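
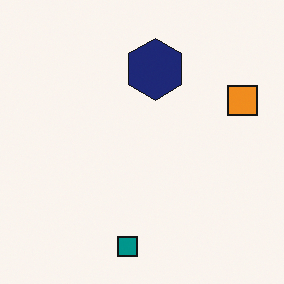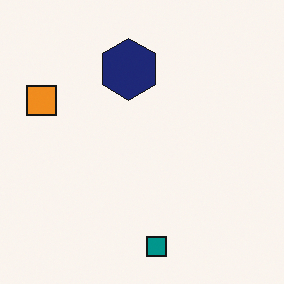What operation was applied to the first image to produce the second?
It was flipped horizontally (left ↔ right).

The orange square is in the right of the first image and the left of the second — shapes on opposite sides of the vertical midline have swapped in a mirror flip.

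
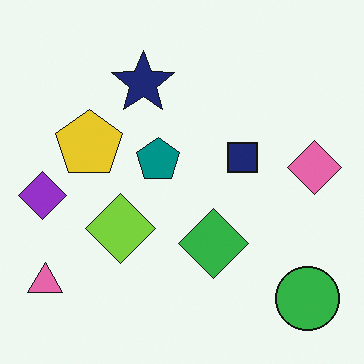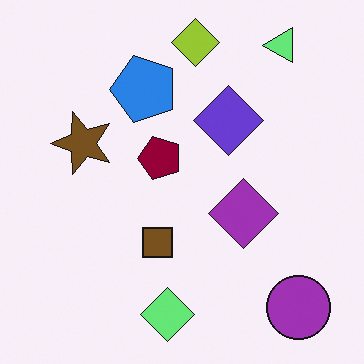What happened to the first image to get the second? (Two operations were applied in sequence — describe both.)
This is the original image transposed (reflected across the top-left ↔ bottom-right diagonal), then hue-shifted by a large amount.

Shapes have swapped their row and column positions — what was in the top-right is now in the bottom-left — a diagonal reflection. Every shape's color has rotated by the same amount around the hue wheel — a uniform hue shift.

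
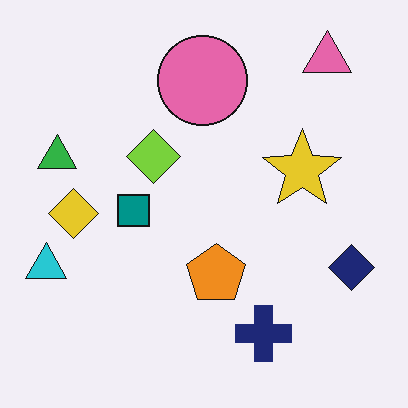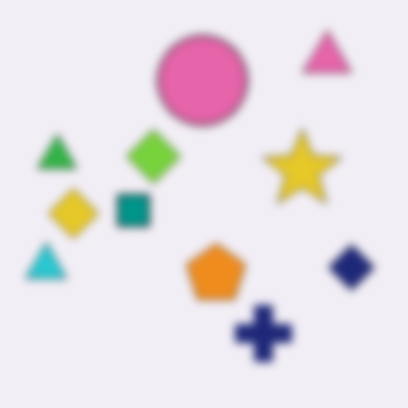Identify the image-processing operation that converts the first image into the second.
The image was moderately blurred.

Shape edges and outlines are uniformly softened across the whole image.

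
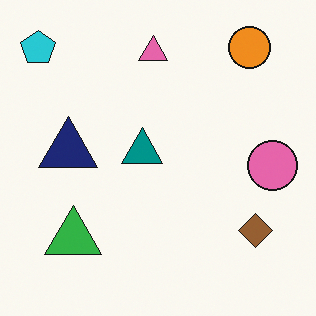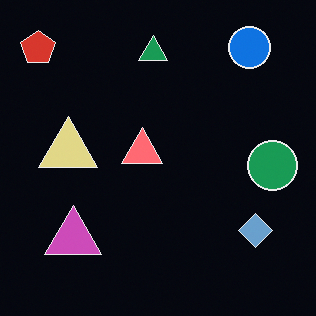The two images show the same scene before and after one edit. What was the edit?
This is the original image color-inverted (negative).

The light background has become dark and every shape's color is its complement — a photographic negative.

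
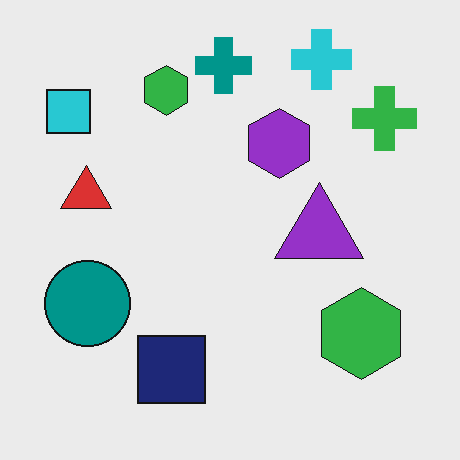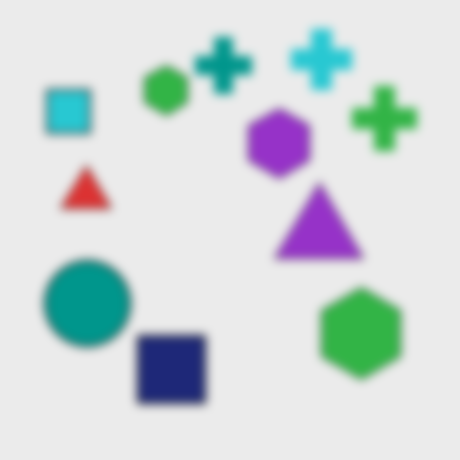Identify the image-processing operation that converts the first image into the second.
Strongly gaussian-blurred.

Shape edges and outlines are uniformly softened across the whole image.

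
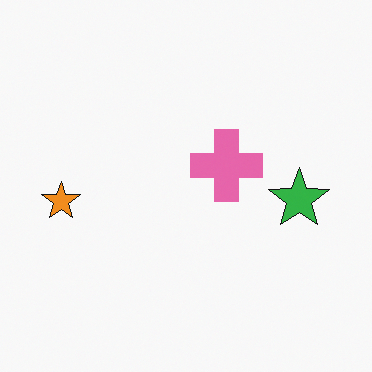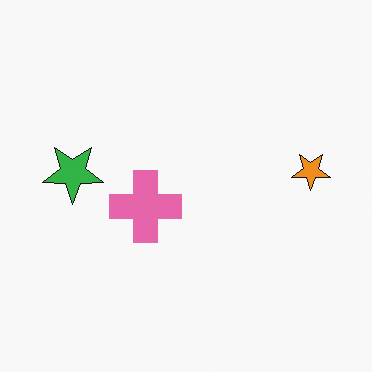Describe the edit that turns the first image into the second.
This is the original image rotated 180°.

The orange star sits in the left of the first image and the right of the second — consistent with a whole-image 180° rotation.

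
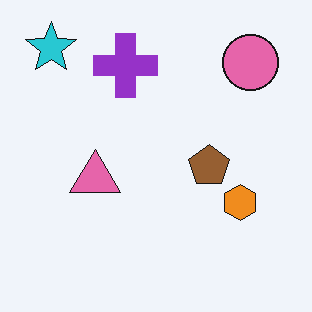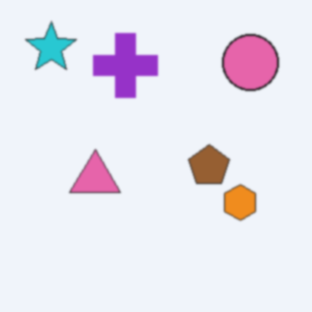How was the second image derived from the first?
The image was slightly softened.

Shape edges and outlines are uniformly softened across the whole image.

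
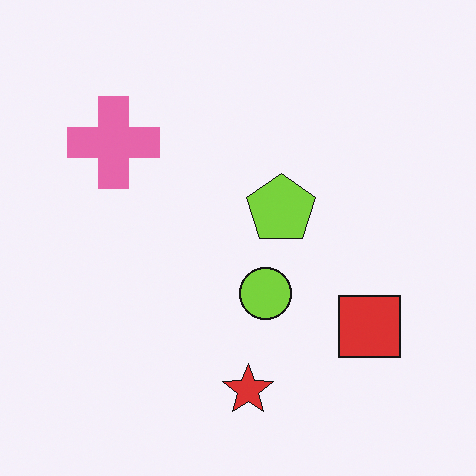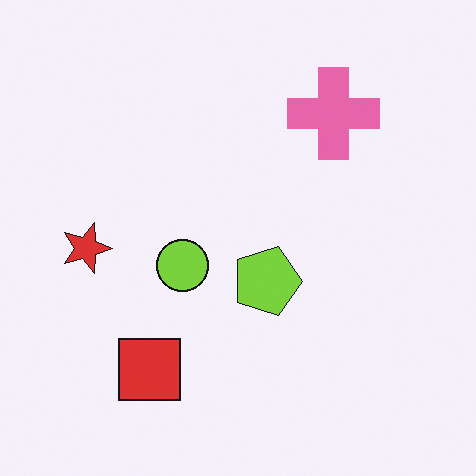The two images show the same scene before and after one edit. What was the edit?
The transformation is: rotated 90° clockwise.

The red square sits in the bottom-right of the first image and the bottom-left of the second — consistent with a whole-image 90° clockwise rotation.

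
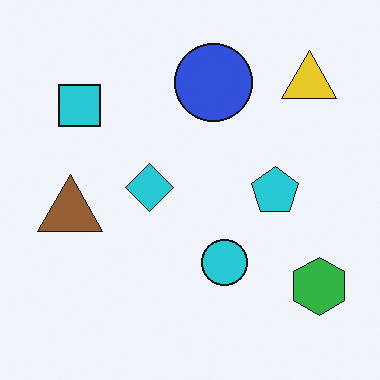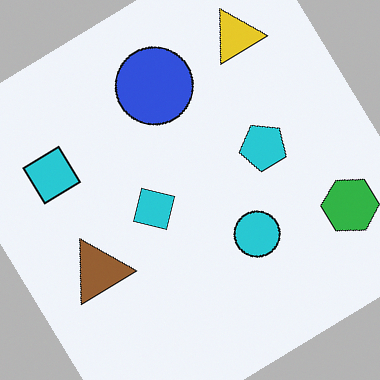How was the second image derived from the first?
The transformation is: rotated counter-clockwise by a large amount — several tens of degrees.

Every shape is tilted by the same angle and the image corners show triangular fill wedges — a whole-image rotation by a non-right angle.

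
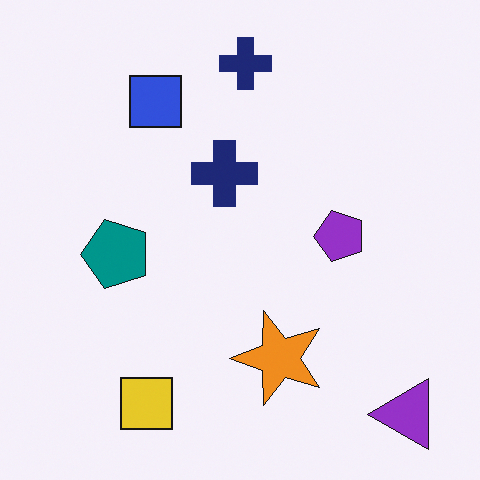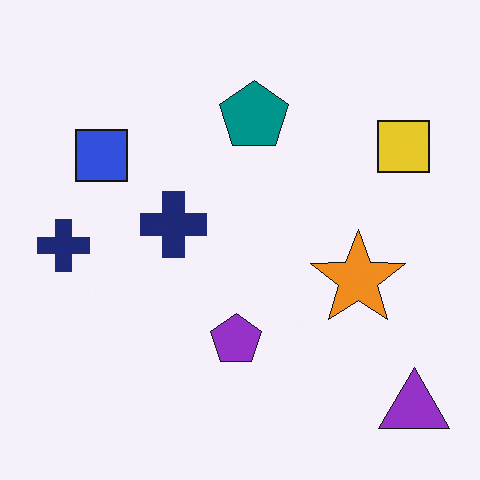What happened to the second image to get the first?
The first image is the second transposed (reflected across the top-left ↔ bottom-right diagonal).

Shapes have swapped their row and column positions — what was in the top-right is now in the bottom-left — a diagonal reflection.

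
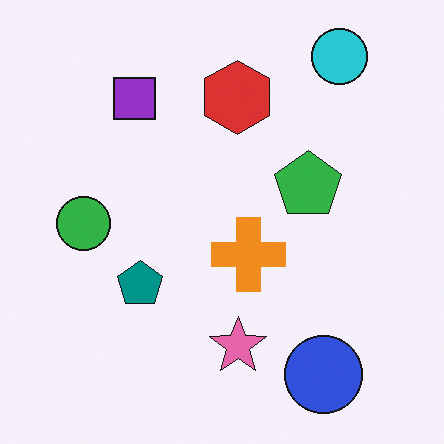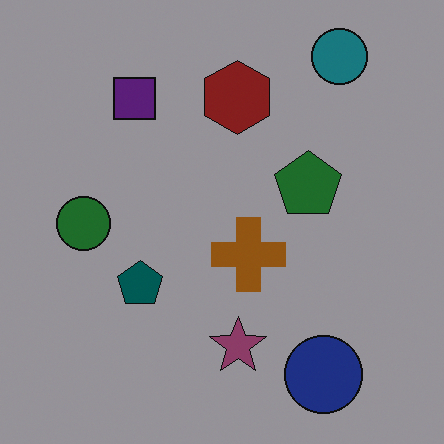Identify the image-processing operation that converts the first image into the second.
The second image is the first darkened a lot.

Every pixel — background and shapes alike — is uniformly darkened.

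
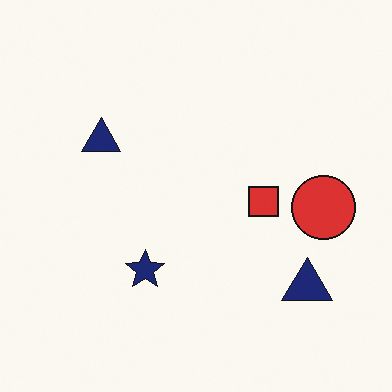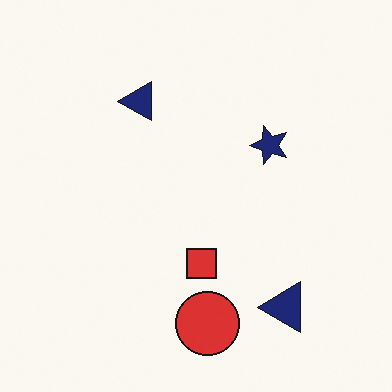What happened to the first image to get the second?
The second image is the first transposed (reflected across the top-left ↔ bottom-right diagonal).

Shapes have swapped their row and column positions — what was in the top-right is now in the bottom-left — a diagonal reflection.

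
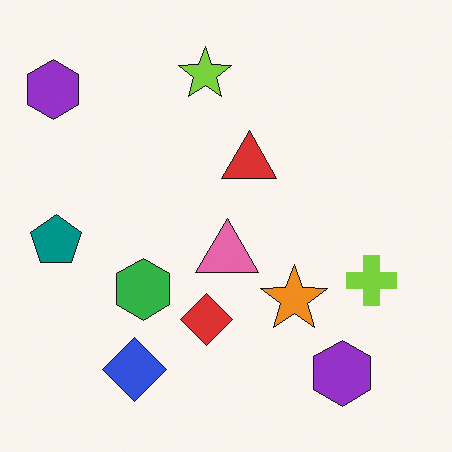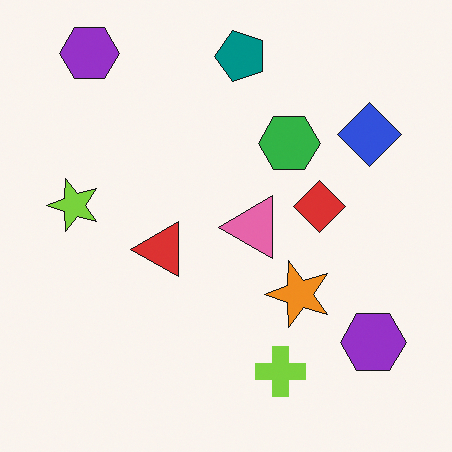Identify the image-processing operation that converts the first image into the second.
It was transposed (reflected across the top-left ↔ bottom-right diagonal).

Shapes have swapped their row and column positions — what was in the top-right is now in the bottom-left — a diagonal reflection.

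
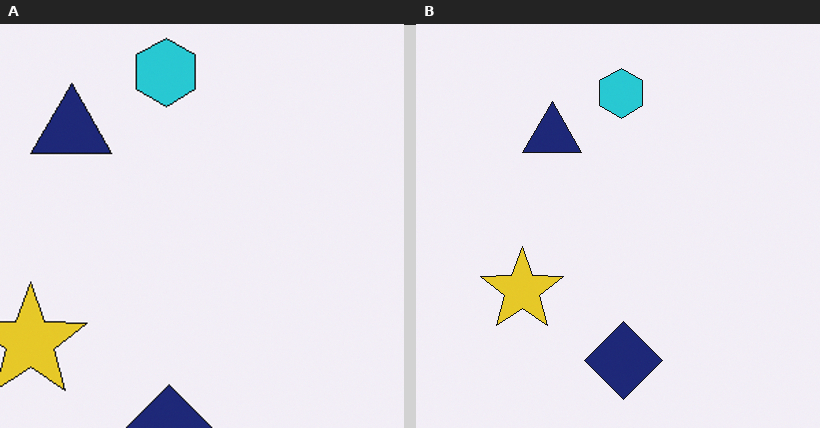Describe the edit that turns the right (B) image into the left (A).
The image was cropped slightly and scaled back up.

The visible shapes are larger and the field of view is narrower; shapes near the original edges may be partly or wholly outside the frame — a crop-and-rescale.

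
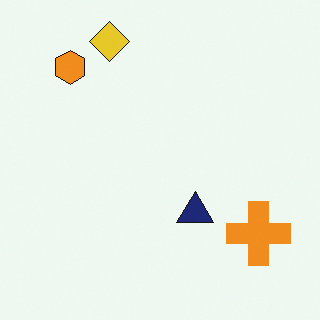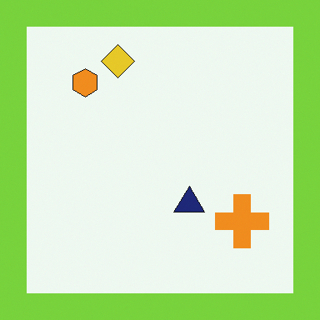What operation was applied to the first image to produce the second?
The second image is the first framed with a lime border.

A solid lime frame runs around the edge of the second image, with the content slightly shrunk inside it.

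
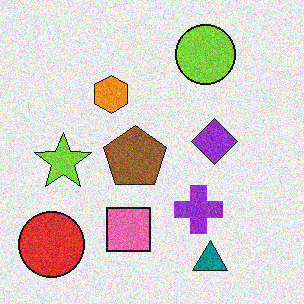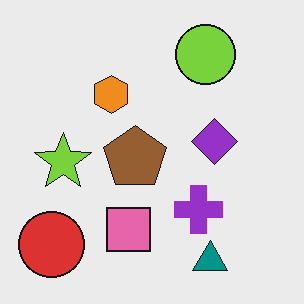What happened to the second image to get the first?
This is the original image degraded with visible gaussian noise.

Random speckle covers the whole image, including the flat background.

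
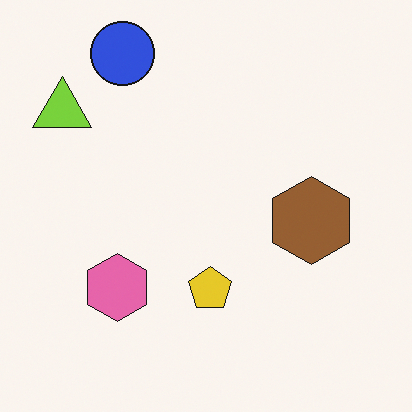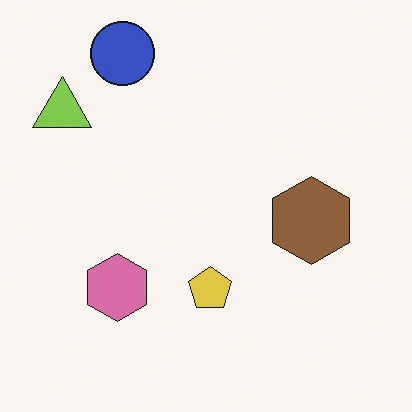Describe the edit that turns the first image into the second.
The second image is the first slightly desaturated.

All colors are more muted and greyish — a global saturation change.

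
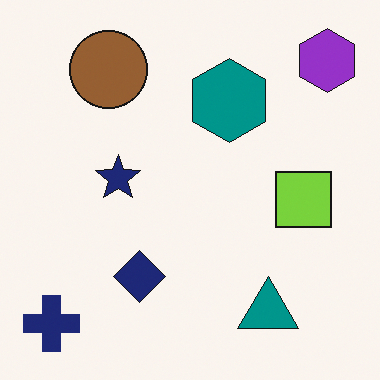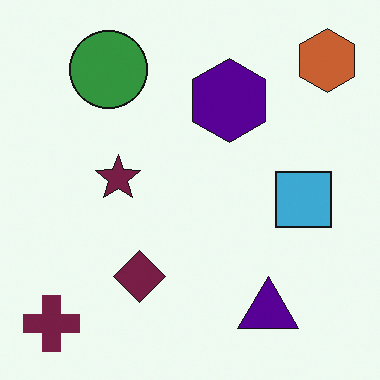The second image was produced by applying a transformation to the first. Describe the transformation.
It was hue-shifted by a moderate amount.

Every shape's color has rotated by the same amount around the hue wheel — a uniform hue shift.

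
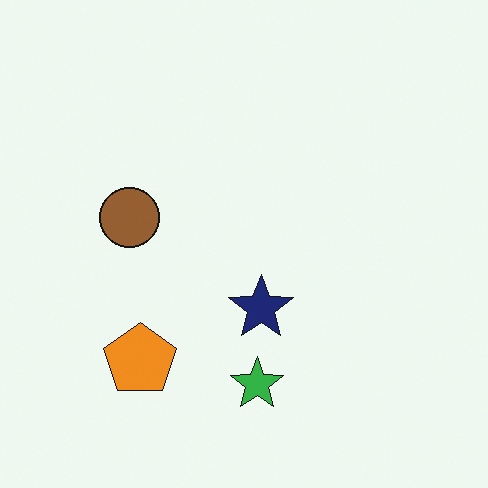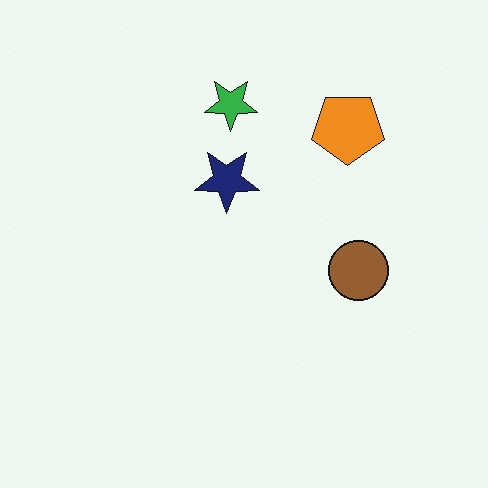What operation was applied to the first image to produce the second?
The image was rotated 180°.

The orange pentagon sits in the bottom-left of the first image and the top-right of the second — consistent with a whole-image 180° rotation.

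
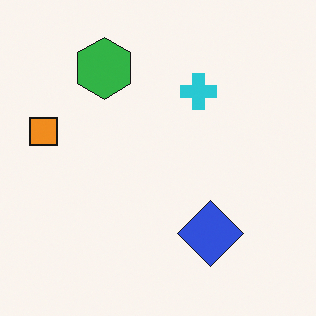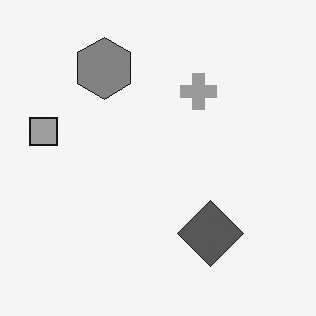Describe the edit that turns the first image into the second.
This is the original image converted to grayscale.

All color is removed — every shape is now a shade of grey.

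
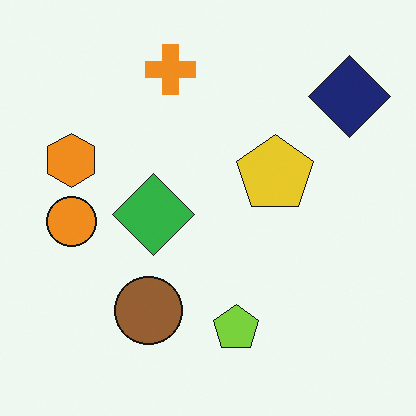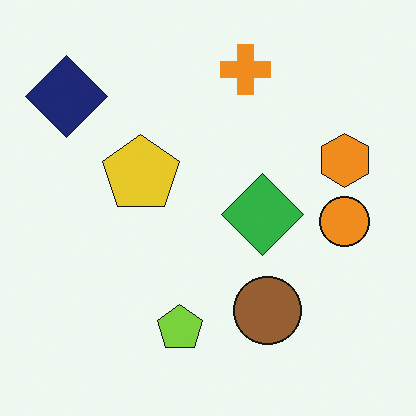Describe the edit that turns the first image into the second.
Flipped horizontally (left ↔ right).

The navy diamond is in the top-right of the first image and the top-left of the second — shapes on opposite sides of the vertical midline have swapped in a mirror flip.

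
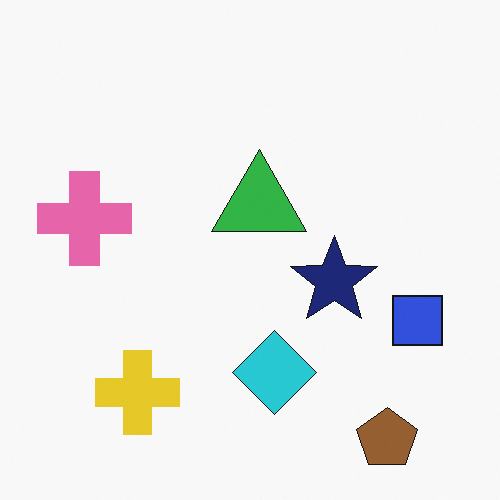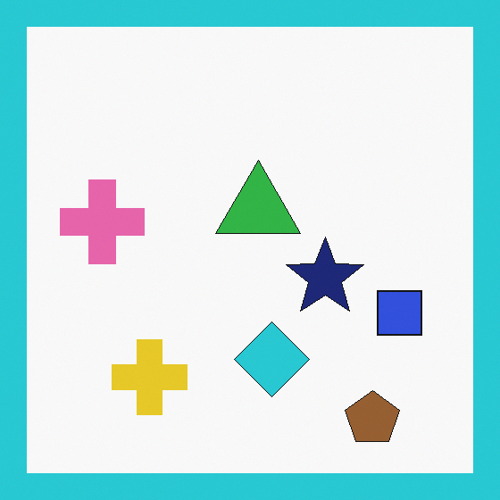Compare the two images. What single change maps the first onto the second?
The transformation is: framed with a cyan border.

A solid cyan frame runs around the edge of the second image, with the content slightly shrunk inside it.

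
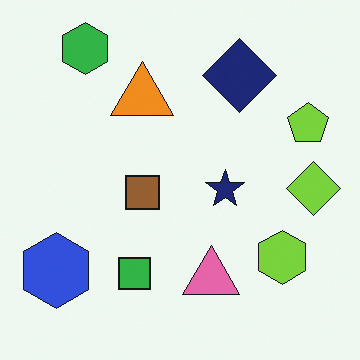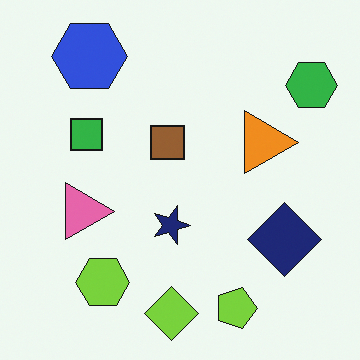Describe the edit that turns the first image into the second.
The transformation is: rotated 90° clockwise.

The green hexagon sits in the top-left of the first image and the top-right of the second — consistent with a whole-image 90° clockwise rotation.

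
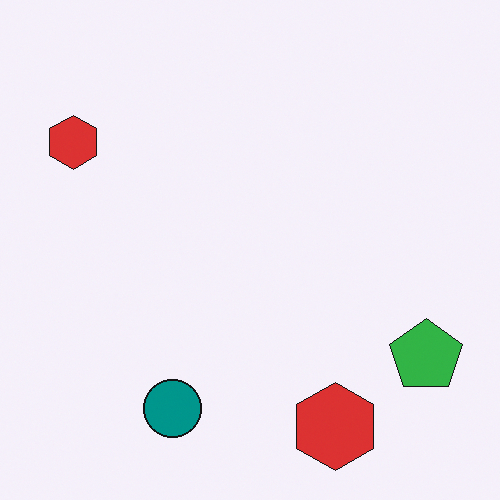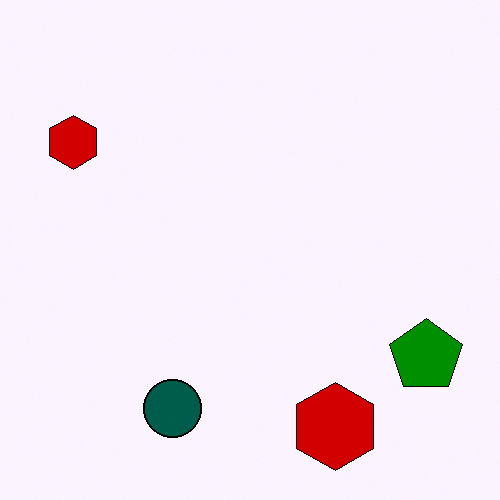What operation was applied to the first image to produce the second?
The transformation is: given much higher contrast.

Tones are pushed away from mid-grey across the whole image — a global contrast change.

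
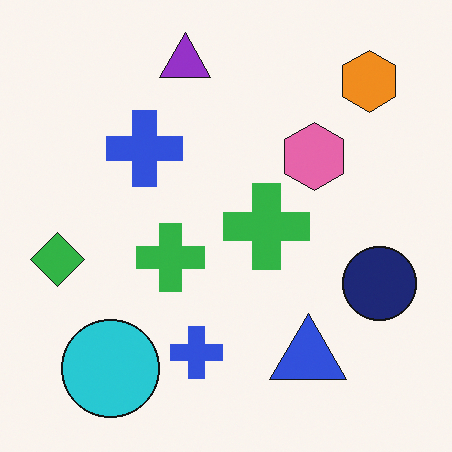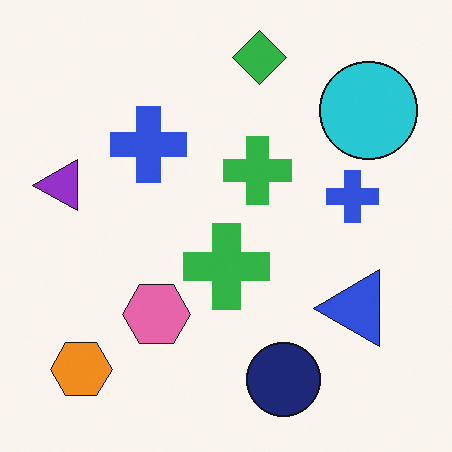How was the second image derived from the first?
The image was transposed (reflected across the top-left ↔ bottom-right diagonal).

Shapes have swapped their row and column positions — what was in the top-right is now in the bottom-left — a diagonal reflection.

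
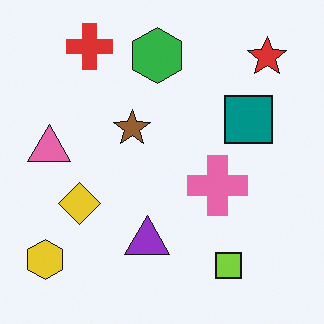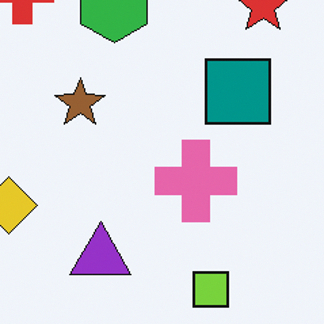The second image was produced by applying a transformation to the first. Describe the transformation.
The image was cropped to a modestly smaller region and rescaled.

The visible shapes are larger and the field of view is narrower; shapes near the original edges may be partly or wholly outside the frame — a crop-and-rescale.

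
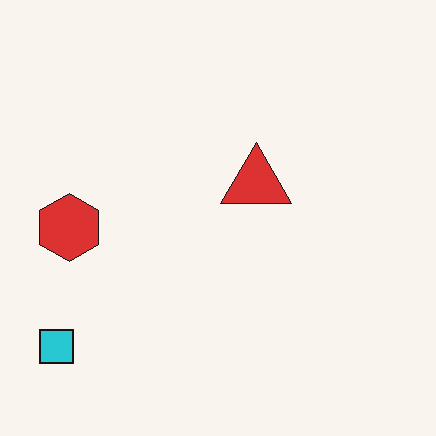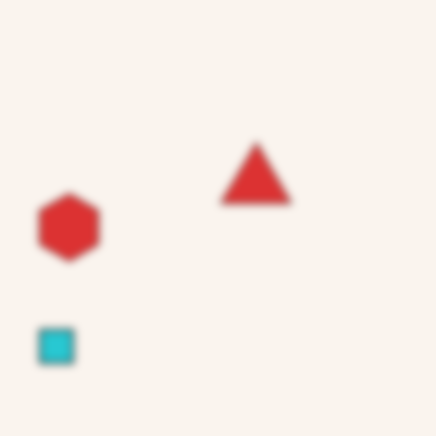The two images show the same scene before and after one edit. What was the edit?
Moderately blurred.

Shape edges and outlines are uniformly softened across the whole image.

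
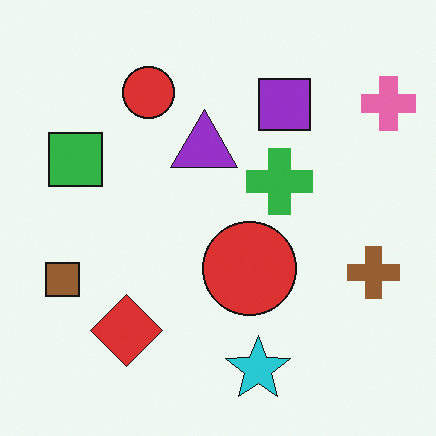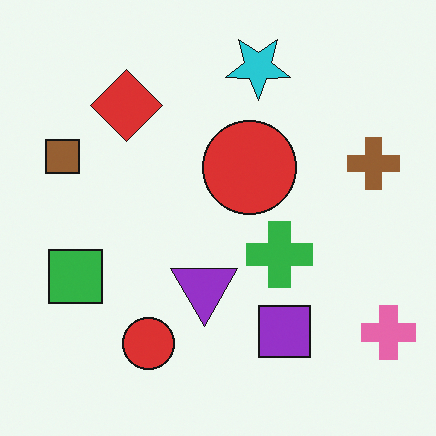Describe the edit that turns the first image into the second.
The second image is the first flipped vertically (top ↔ bottom).

The cyan star is in the bottom of the first image and the top of the second — shapes on opposite sides of the horizontal midline have swapped in a mirror flip.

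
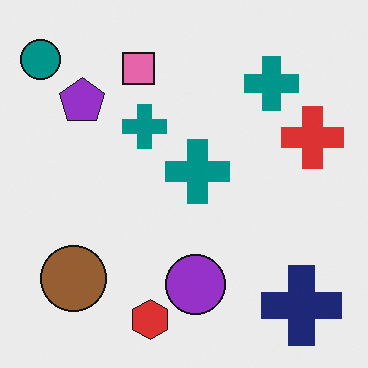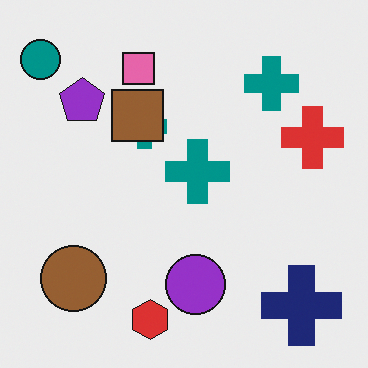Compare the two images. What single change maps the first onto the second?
This is the original image overlaid with an additional brown square.

A brown square appears in the second image that is absent from the first.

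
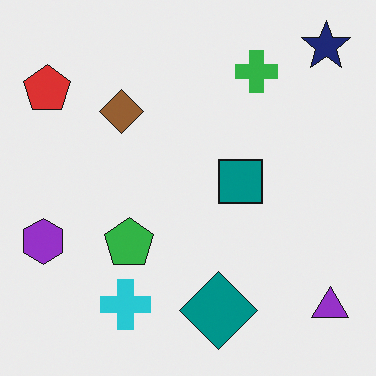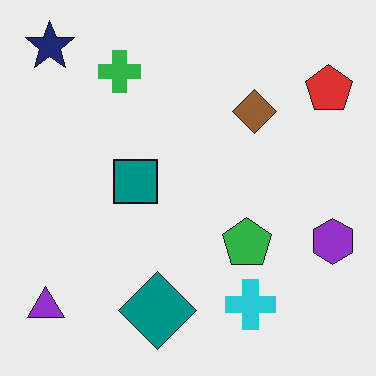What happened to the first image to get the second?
The image was flipped horizontally (left ↔ right).

The purple hexagon is in the left of the first image and the right of the second — shapes on opposite sides of the vertical midline have swapped in a mirror flip.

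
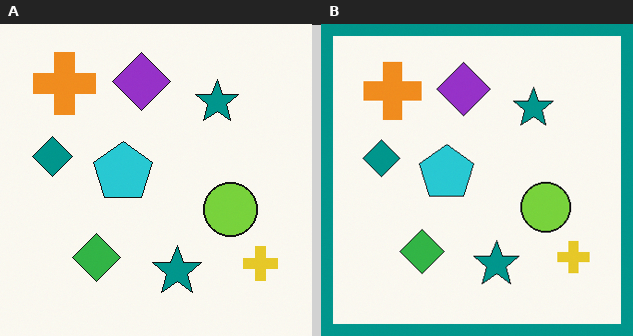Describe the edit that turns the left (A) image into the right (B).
This is the original image framed with a teal border.

A solid teal frame runs around the edge of the right (B) image, with the content slightly shrunk inside it.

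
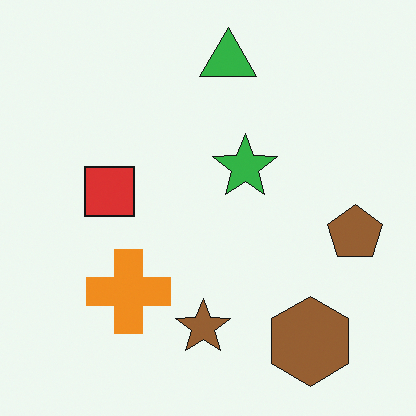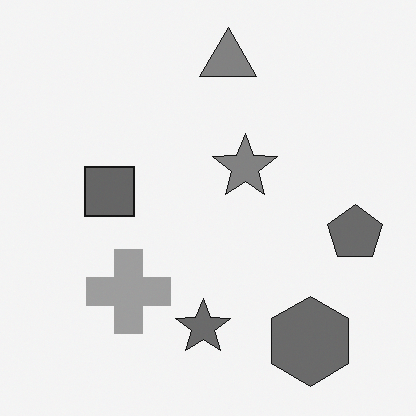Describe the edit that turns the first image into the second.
It was converted to grayscale.

All color is removed — every shape is now a shade of grey.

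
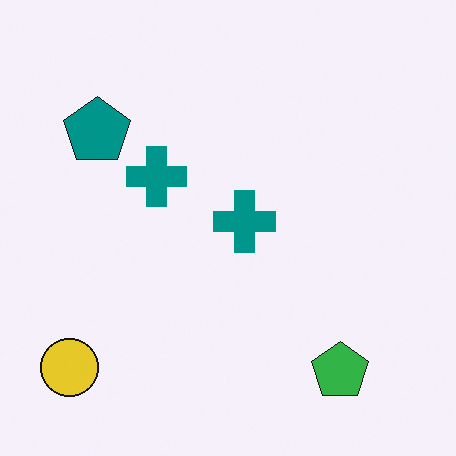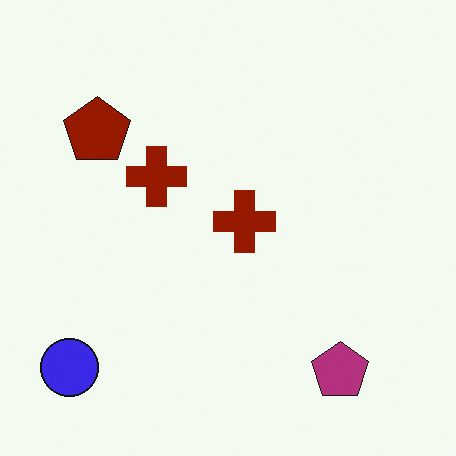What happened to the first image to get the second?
The transformation is: hue-shifted by a large amount.

Every shape's color has rotated by the same amount around the hue wheel — a uniform hue shift.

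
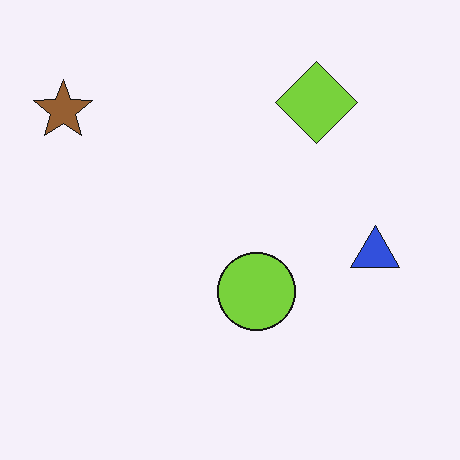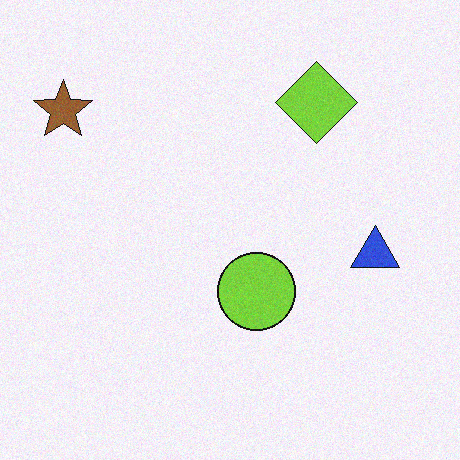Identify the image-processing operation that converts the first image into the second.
This is the original image degraded with subtle gaussian noise.

Random speckle covers the whole image, including the flat background.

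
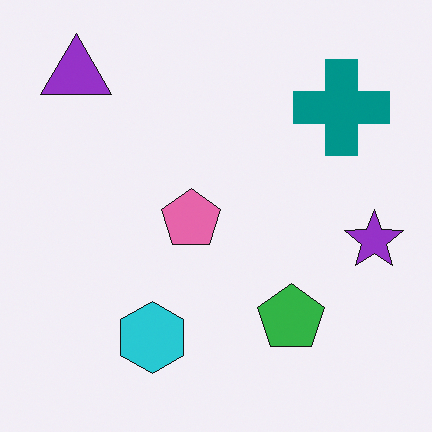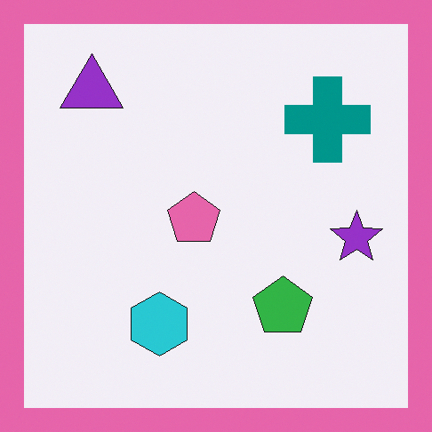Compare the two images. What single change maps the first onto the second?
It was framed with a pink border.

A solid pink frame runs around the edge of the second image, with the content slightly shrunk inside it.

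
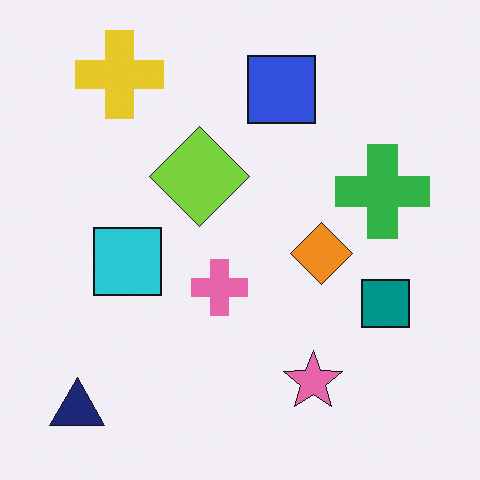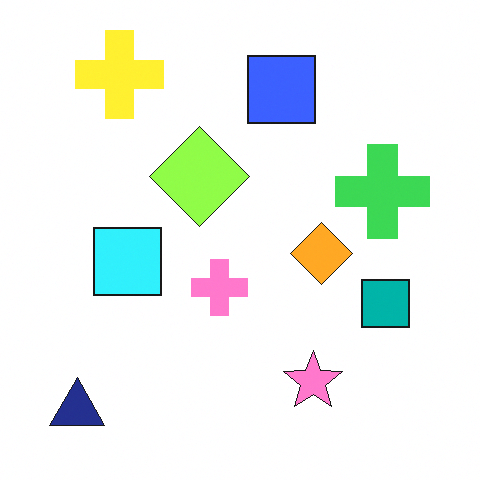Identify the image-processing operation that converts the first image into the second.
The image was slightly brightened.

Every pixel — background and shapes alike — is uniformly brightened.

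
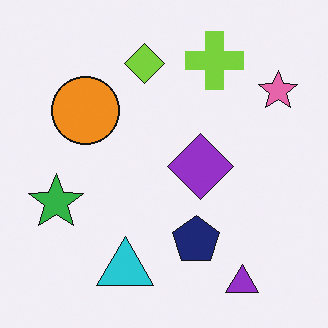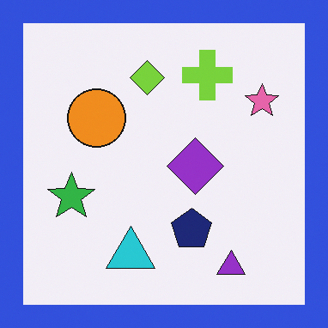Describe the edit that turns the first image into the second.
The transformation is: framed with a blue border.

A solid blue frame runs around the edge of the second image, with the content slightly shrunk inside it.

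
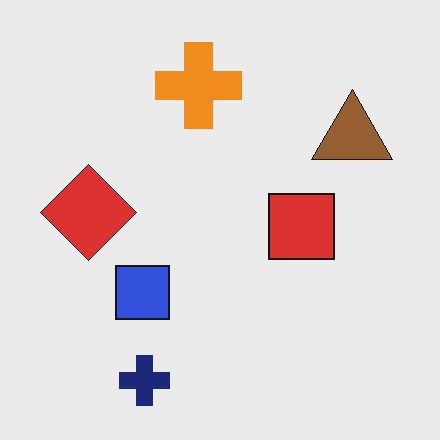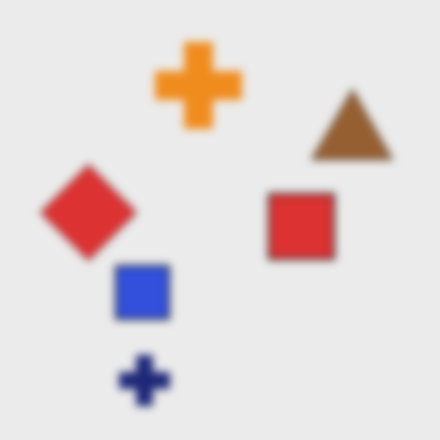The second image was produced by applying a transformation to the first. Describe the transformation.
The image was noticeably gaussian-blurred.

Shape edges and outlines are uniformly softened across the whole image.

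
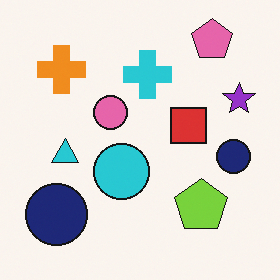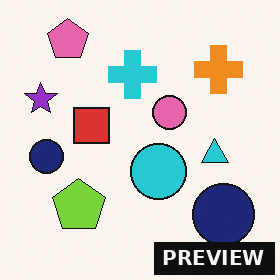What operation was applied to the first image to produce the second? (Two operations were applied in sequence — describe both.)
The transformation is: flipped horizontally (left ↔ right), then watermarked with the text "PREVIEW" in the lower-right corner.

The purple star is in the right of the first image and the left of the second — shapes on opposite sides of the vertical midline have swapped in a mirror flip. A dark label reading "PREVIEW" appears in the lower-right corner.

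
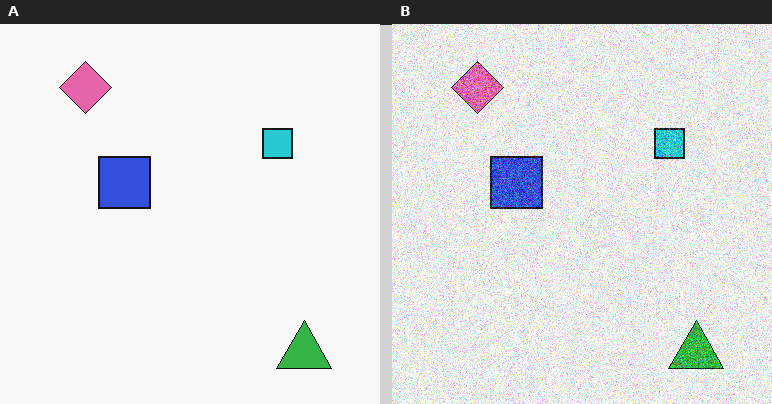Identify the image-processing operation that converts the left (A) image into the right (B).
Degraded with a thick layer of grain.

Random speckle covers the whole image, including the flat background.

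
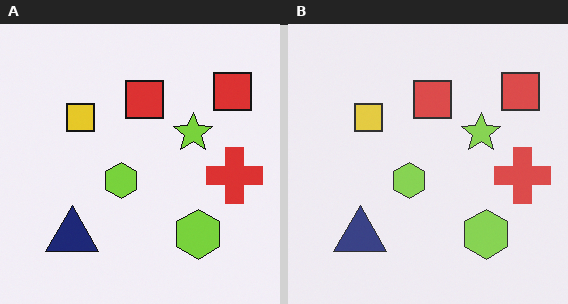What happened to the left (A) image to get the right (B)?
The image was given slightly reduced contrast.

Tones are pushed toward mid-grey across the whole image — a global contrast change.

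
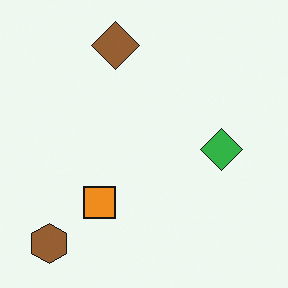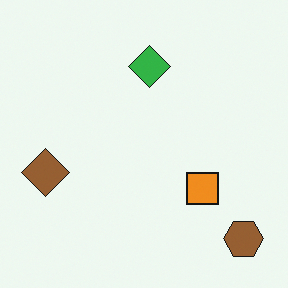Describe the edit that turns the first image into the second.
The transformation is: rotated 90° counter-clockwise.

The brown hexagon sits in the bottom-left of the first image and the bottom-right of the second — consistent with a whole-image 90° counter-clockwise rotation.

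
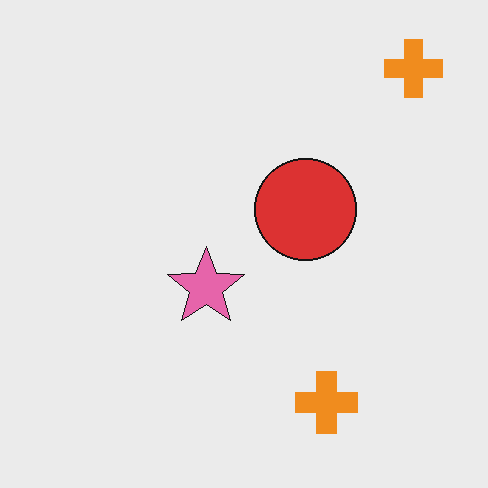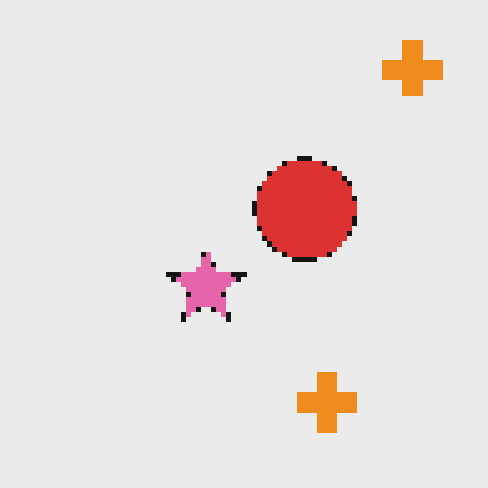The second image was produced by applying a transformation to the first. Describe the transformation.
It was mildly pixelated.

Shapes are reduced to large square blocks; fine edges and outlines are lost — a downscale-then-upscale (mosaic) effect.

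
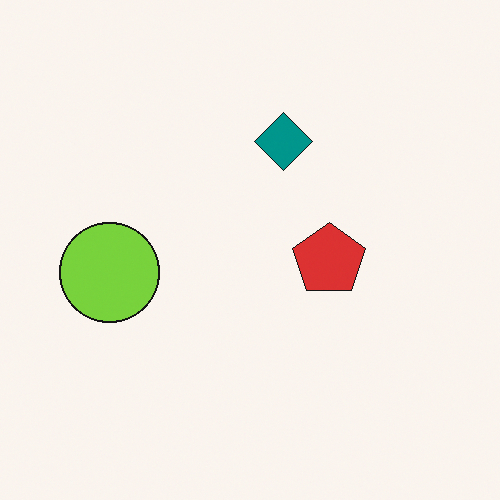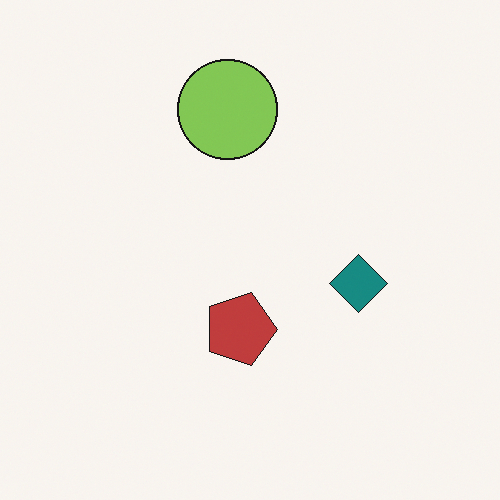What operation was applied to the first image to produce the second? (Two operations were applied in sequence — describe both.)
It was rotated 90° clockwise, then slightly desaturated.

The lime circle sits in the left of the first image and the top of the second — consistent with a whole-image 90° clockwise rotation. All colors are more muted and greyish — a global saturation change.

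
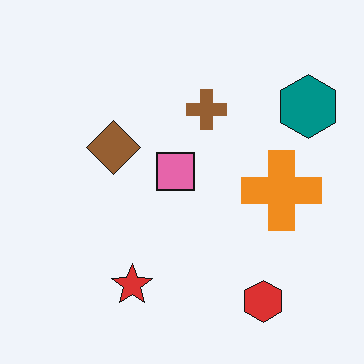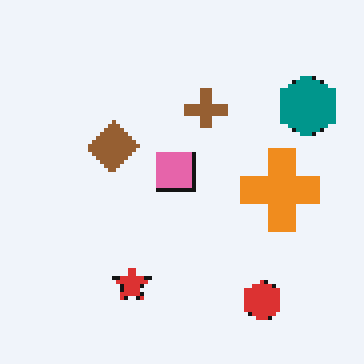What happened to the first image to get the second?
It was mildly pixelated.

Shapes are reduced to large square blocks; fine edges and outlines are lost — a downscale-then-upscale (mosaic) effect.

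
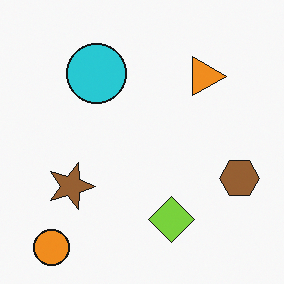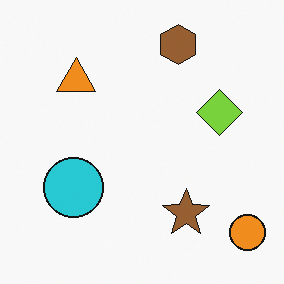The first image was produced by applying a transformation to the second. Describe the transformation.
The image was rotated 90° clockwise.

The orange circle sits in the bottom-right of the second image and the bottom-left of the first — consistent with a whole-image 90° clockwise rotation.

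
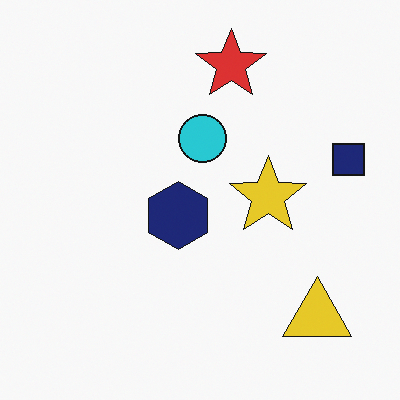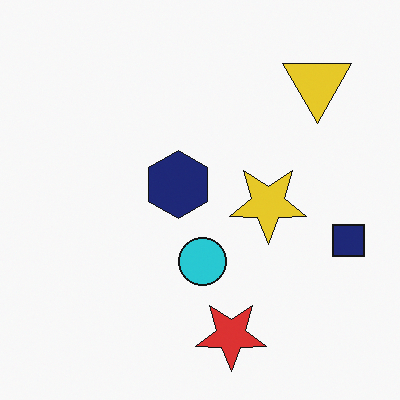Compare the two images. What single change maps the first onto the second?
The image was flipped vertically (top ↔ bottom).

The red star is in the top of the first image and the bottom of the second — shapes on opposite sides of the horizontal midline have swapped in a mirror flip.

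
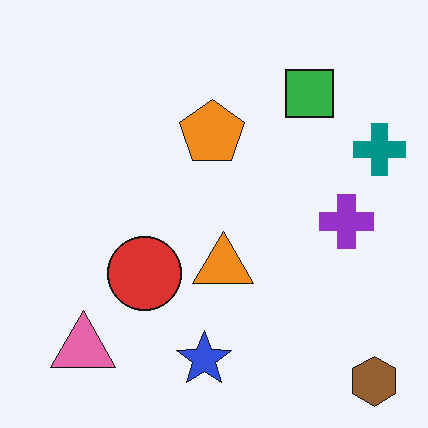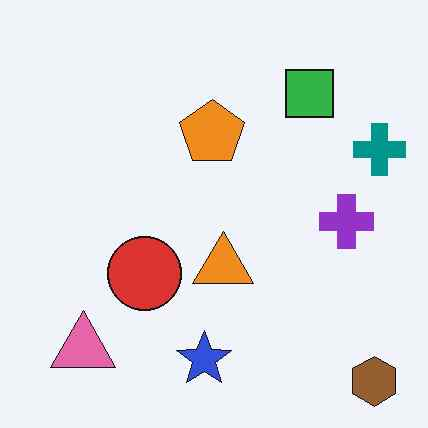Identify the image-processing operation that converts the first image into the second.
Given moderate JPEG compression.

Blocky 8×8 compression artifacts appear around shape edges and the flat background shows ringing — characteristic JPEG degradation.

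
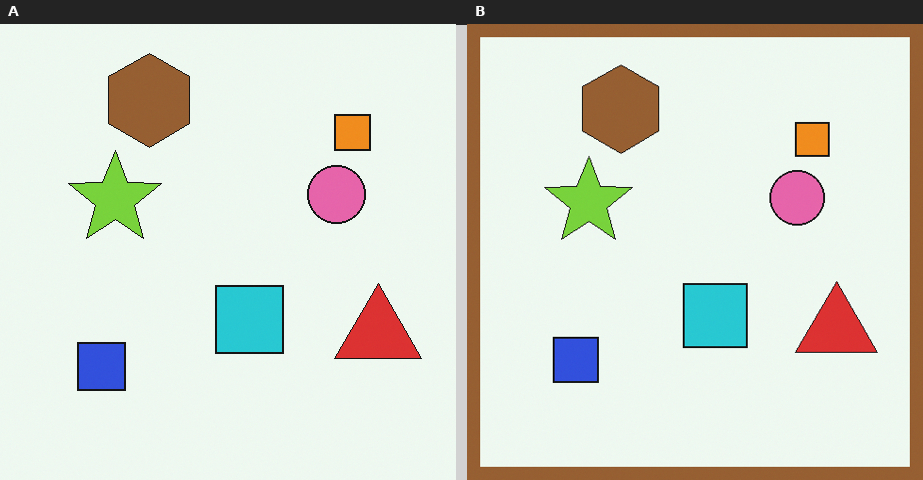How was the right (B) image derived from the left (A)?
The right (B) image is the left (A) framed with a brown border.

A solid brown frame runs around the edge of the right (B) image, with the content slightly shrunk inside it.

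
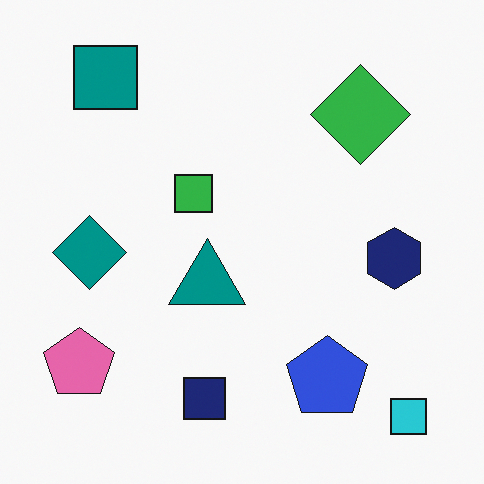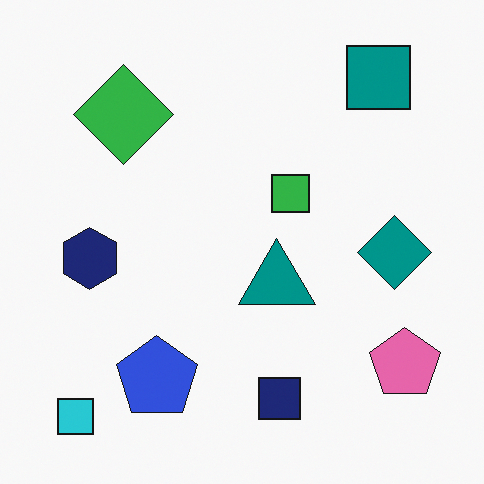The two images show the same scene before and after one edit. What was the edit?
The image was flipped horizontally (left ↔ right).

The cyan square is in the bottom-right of the first image and the bottom-left of the second — shapes on opposite sides of the vertical midline have swapped in a mirror flip.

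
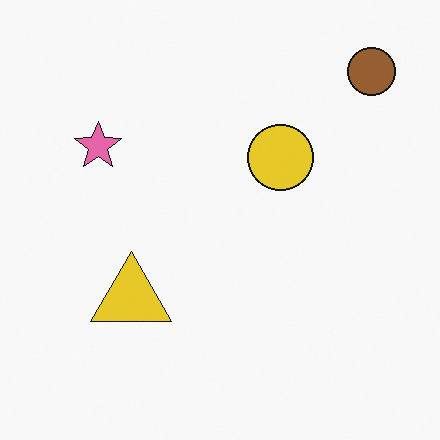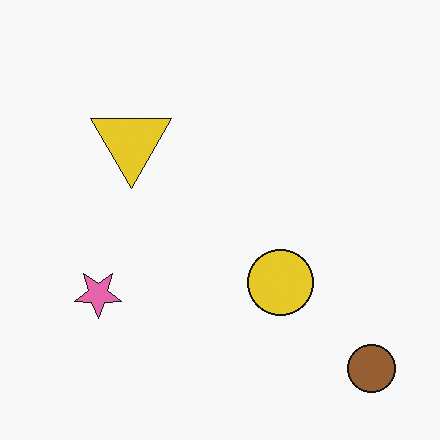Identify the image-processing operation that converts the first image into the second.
The image was flipped vertically (top ↔ bottom).

The brown circle is in the top-right of the first image and the bottom-right of the second — shapes on opposite sides of the horizontal midline have swapped in a mirror flip.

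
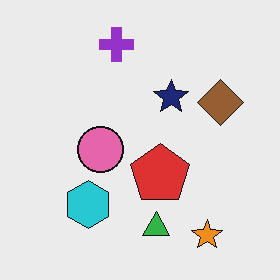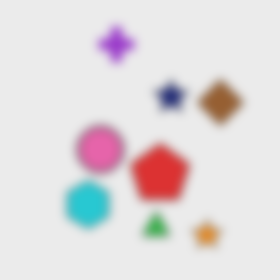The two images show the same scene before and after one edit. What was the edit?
The image was heavily blurred.

Shape edges and outlines are uniformly softened across the whole image.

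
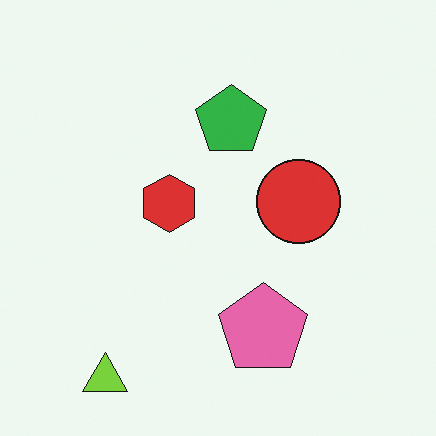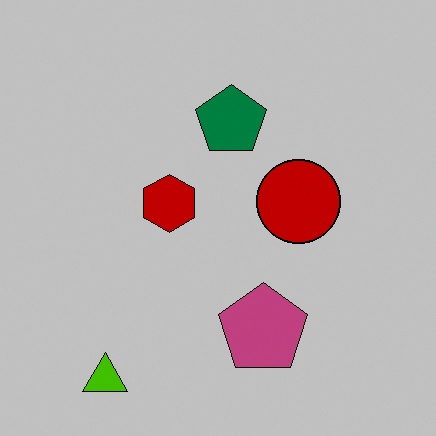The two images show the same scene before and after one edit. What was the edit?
It was aggressively posterized.

Each flat color has snapped to a coarser quantized level — most visibly, the near-white background has dropped to a flat grey.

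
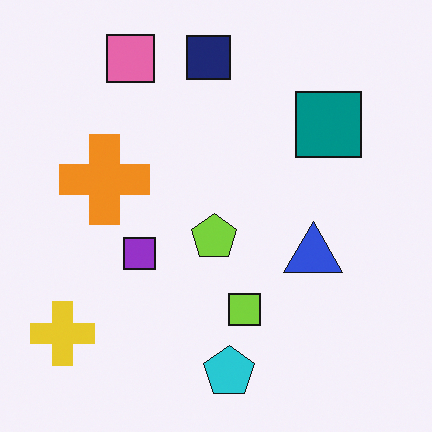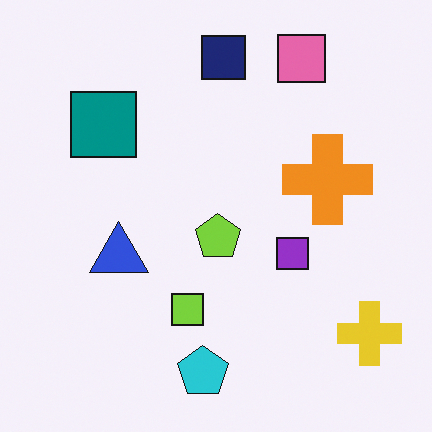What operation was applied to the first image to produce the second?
It was flipped horizontally (left ↔ right).

The yellow cross is in the bottom-left of the first image and the bottom-right of the second — shapes on opposite sides of the vertical midline have swapped in a mirror flip.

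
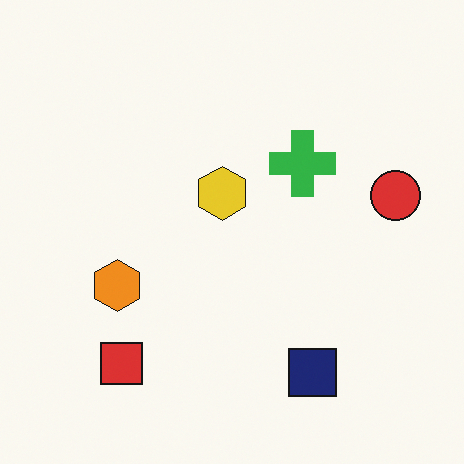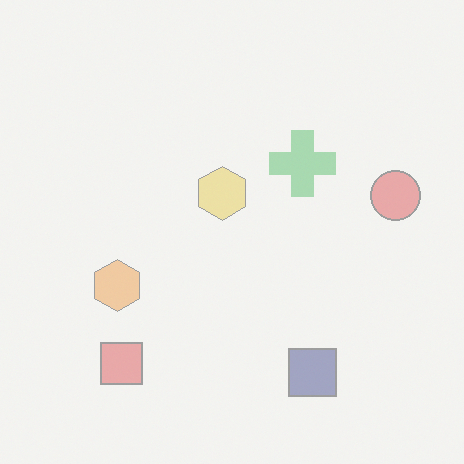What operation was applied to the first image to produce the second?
It was washed out (contrast reduced).

Tones are pushed toward mid-grey across the whole image — a global contrast change.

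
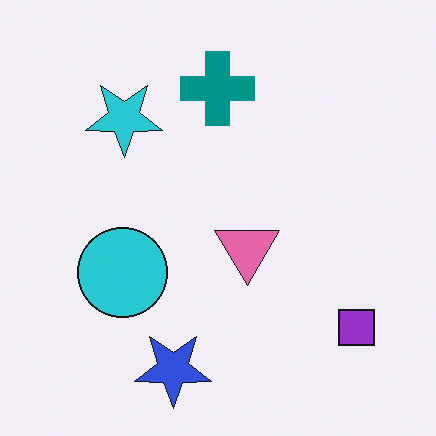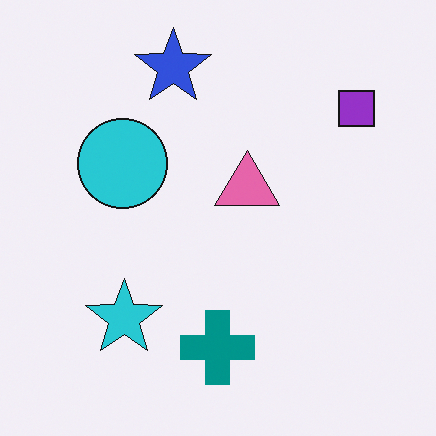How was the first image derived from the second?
Flipped vertically (top ↔ bottom).

The blue star is in the top of the second image and the bottom of the first — shapes on opposite sides of the horizontal midline have swapped in a mirror flip.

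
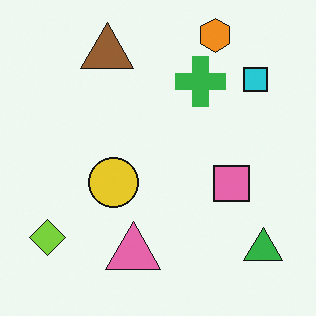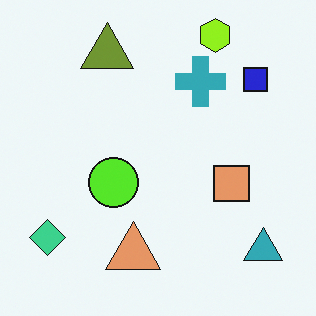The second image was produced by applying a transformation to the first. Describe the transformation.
The transformation is: hue-shifted slightly.

Every shape's color has rotated by the same amount around the hue wheel — a uniform hue shift.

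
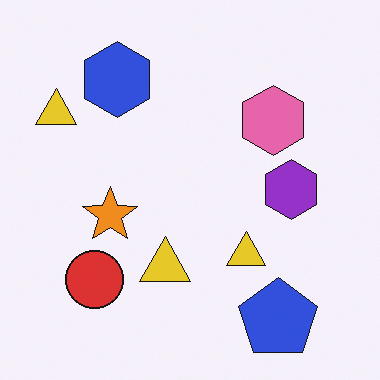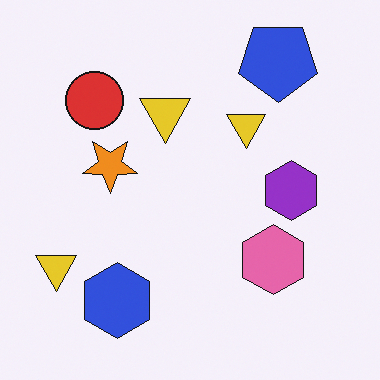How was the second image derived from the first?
Flipped vertically (top ↔ bottom).

The blue pentagon is in the bottom-right of the first image and the top-right of the second — shapes on opposite sides of the horizontal midline have swapped in a mirror flip.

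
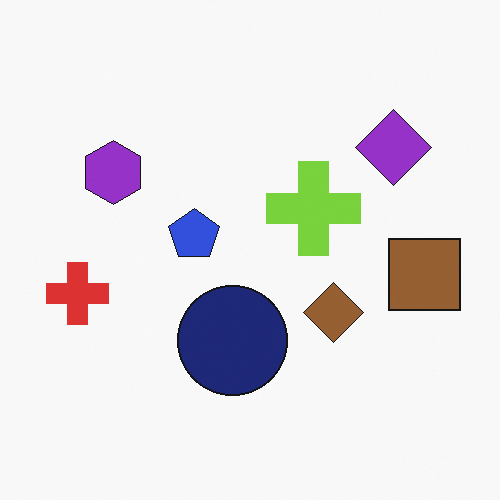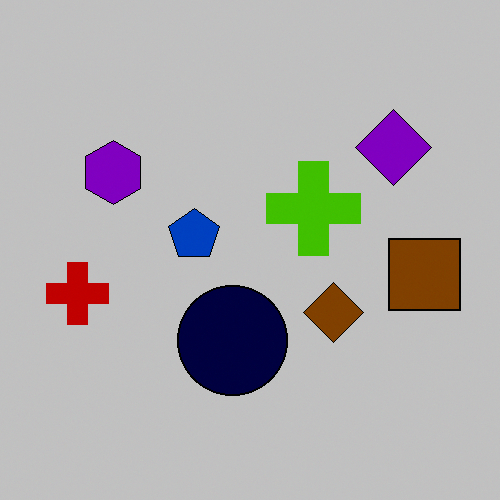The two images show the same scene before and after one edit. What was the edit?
The transformation is: aggressively posterized.

Each flat color has snapped to a coarser quantized level — most visibly, the near-white background has dropped to a flat grey.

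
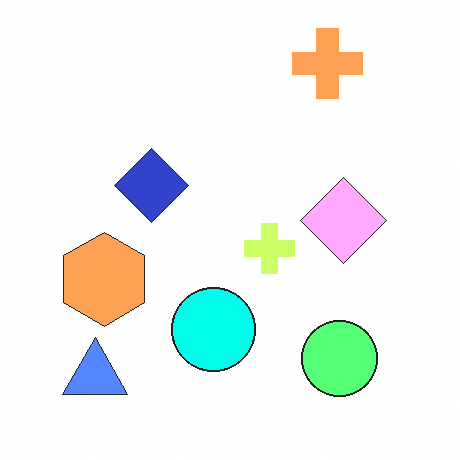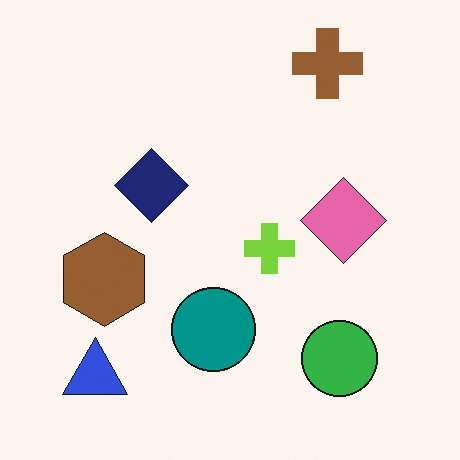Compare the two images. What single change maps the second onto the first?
It was substantially brightened.

Every pixel — background and shapes alike — is uniformly brightened.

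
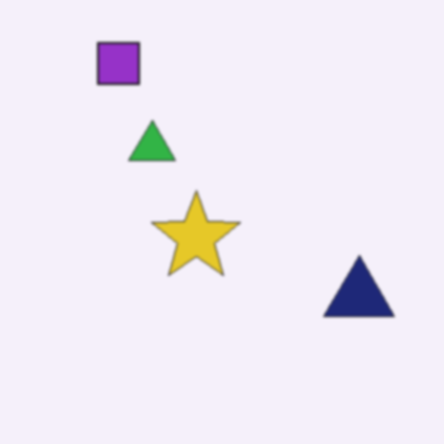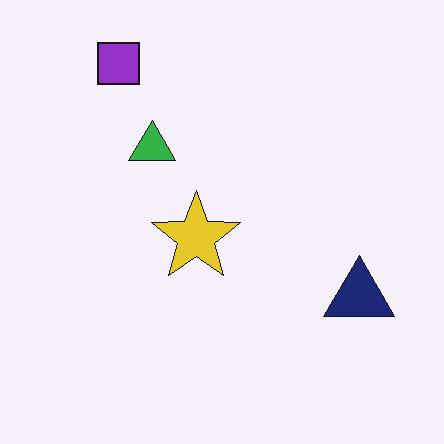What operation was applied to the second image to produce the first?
The transformation is: slightly softened.

Shape edges and outlines are uniformly softened across the whole image.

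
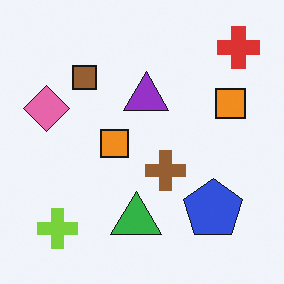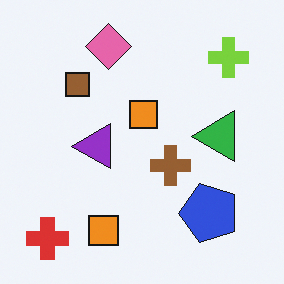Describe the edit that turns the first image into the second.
It was transposed (reflected across the top-left ↔ bottom-right diagonal).

Shapes have swapped their row and column positions — what was in the top-right is now in the bottom-left — a diagonal reflection.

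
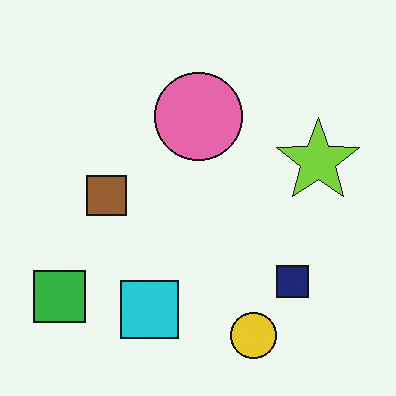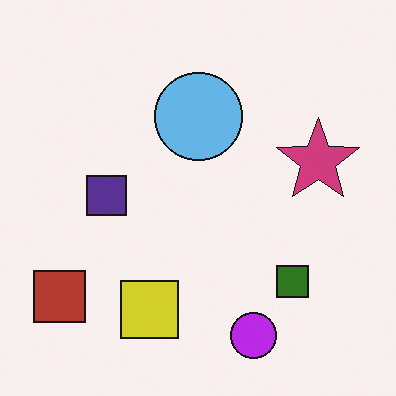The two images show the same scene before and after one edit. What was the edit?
This is the original image hue-shifted through roughly half the color wheel.

Every shape's color has rotated by the same amount around the hue wheel — a uniform hue shift.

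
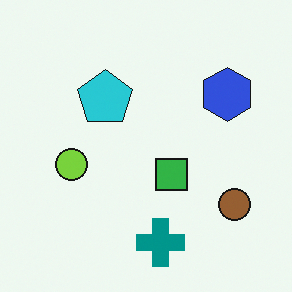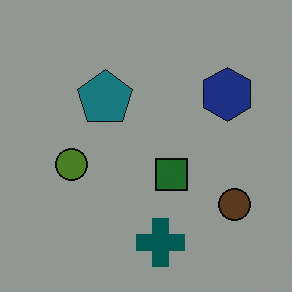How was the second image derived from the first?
Substantially darkened.

Every pixel — background and shapes alike — is uniformly darkened.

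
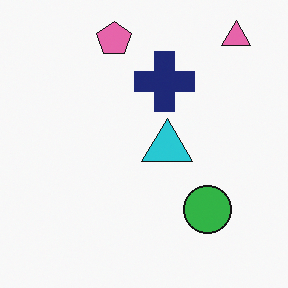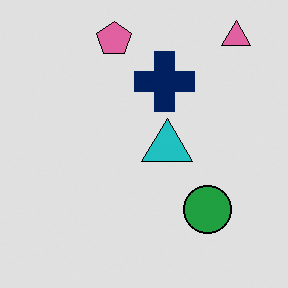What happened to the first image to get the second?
This is the original image moderately posterized.

Each flat color has snapped to a coarser quantized level — most visibly, the near-white background has dropped to a flat grey.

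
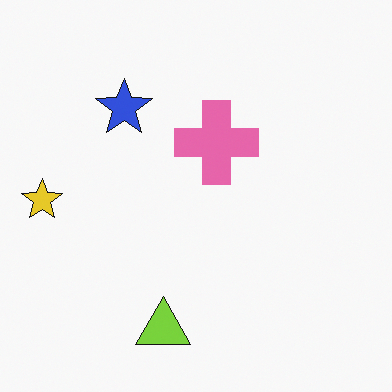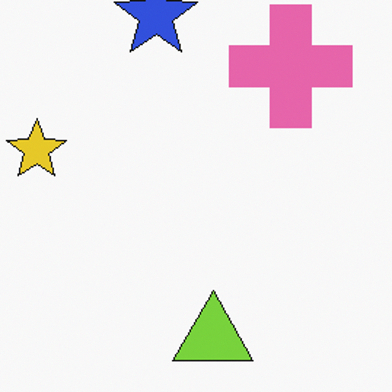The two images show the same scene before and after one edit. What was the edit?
The image was cropped to a modestly smaller region and rescaled.

The visible shapes are larger and the field of view is narrower; shapes near the original edges may be partly or wholly outside the frame — a crop-and-rescale.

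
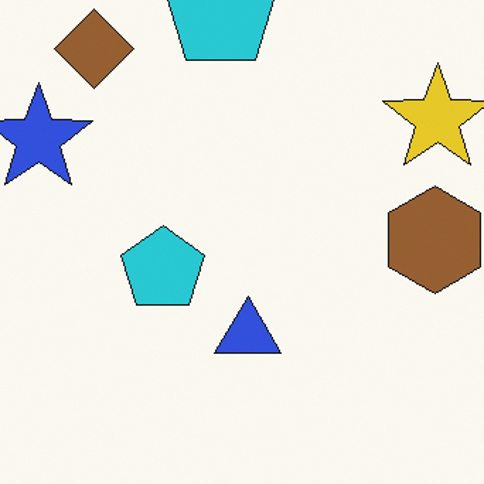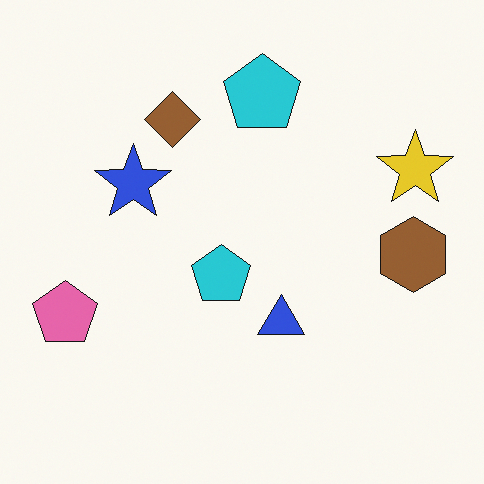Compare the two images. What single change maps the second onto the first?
This is the original image cropped to a modestly smaller region and rescaled.

The visible shapes are larger and the field of view is narrower; shapes near the original edges may be partly or wholly outside the frame — a crop-and-rescale.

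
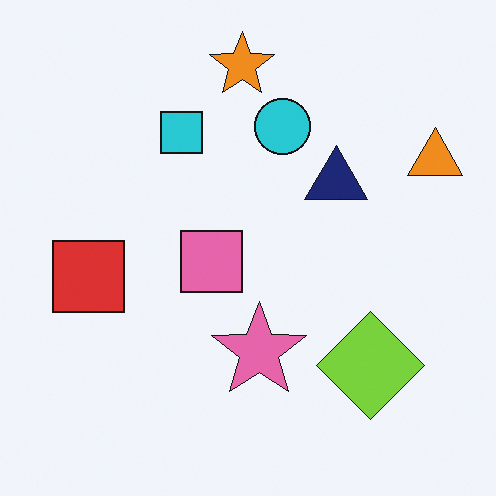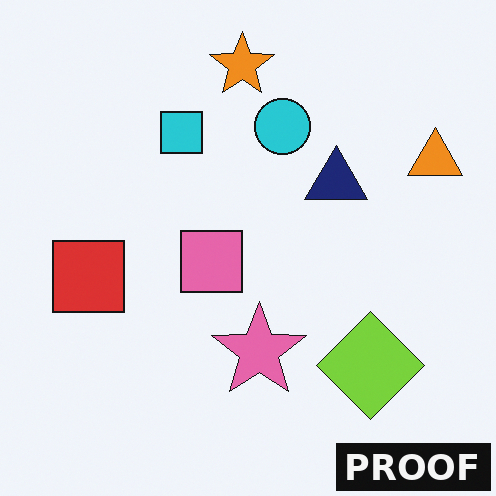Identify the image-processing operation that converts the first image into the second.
This is the original image watermarked with the text "PROOF" in the lower-right corner.

A dark label reading "PROOF" appears in the lower-right corner.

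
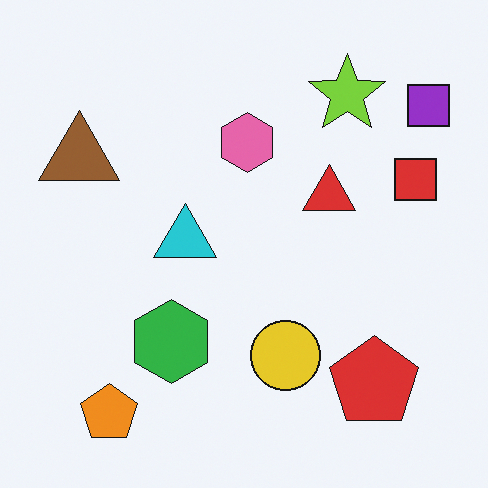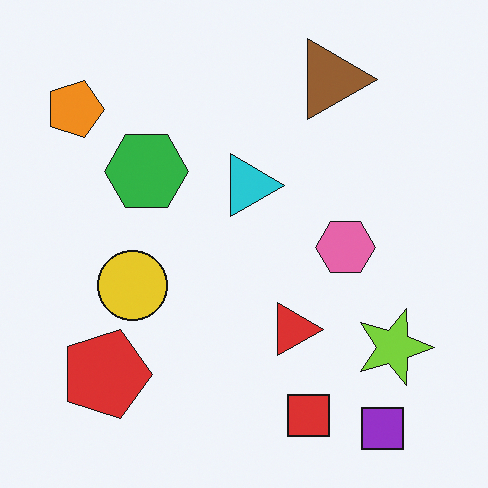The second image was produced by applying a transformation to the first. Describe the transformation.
The second image is the first rotated 90° clockwise.

The purple square sits in the top-right of the first image and the bottom-right of the second — consistent with a whole-image 90° clockwise rotation.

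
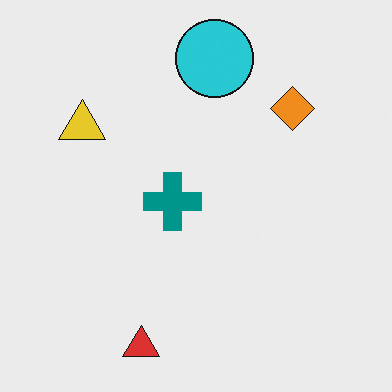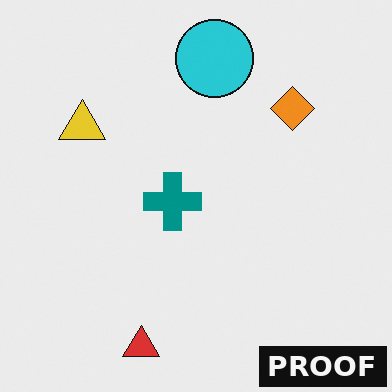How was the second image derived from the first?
Watermarked with the text "PROOF" in the lower-right corner.

A dark label reading "PROOF" appears in the lower-right corner.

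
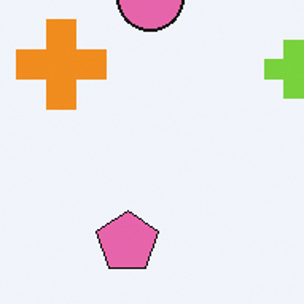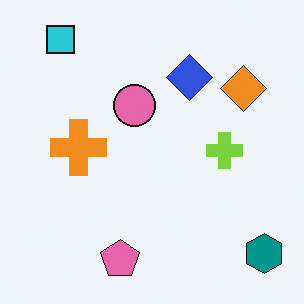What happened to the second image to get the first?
Cropped slightly and scaled back up.

The visible shapes are larger and the field of view is narrower; shapes near the original edges may be partly or wholly outside the frame — a crop-and-rescale.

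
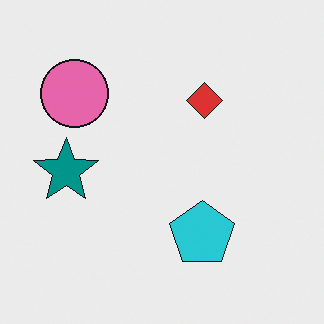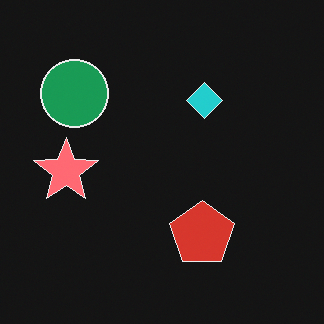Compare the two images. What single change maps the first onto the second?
It was color-inverted (negative).

The light background has become dark and every shape's color is its complement — a photographic negative.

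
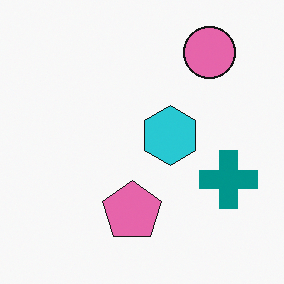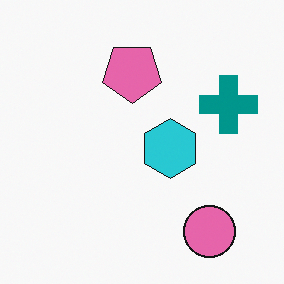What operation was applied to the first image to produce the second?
It was flipped vertically (top ↔ bottom).

The pink circle is in the top-right of the first image and the bottom-right of the second — shapes on opposite sides of the horizontal midline have swapped in a mirror flip.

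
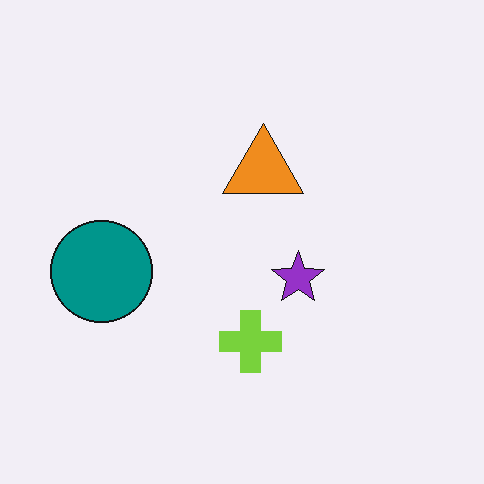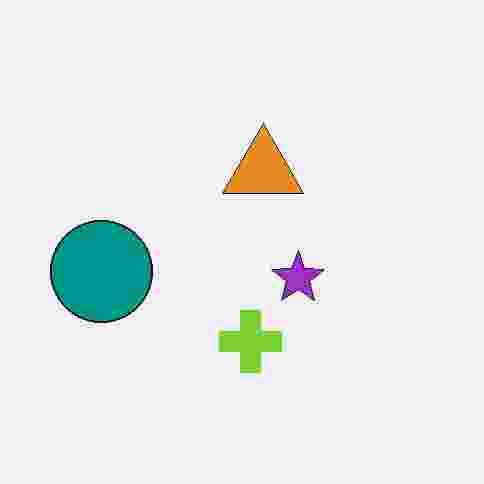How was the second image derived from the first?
The second image is the first heavily JPEG-compressed with obvious blocking artifacts.

Blocky 8×8 compression artifacts appear around shape edges and the flat background shows ringing — characteristic JPEG degradation.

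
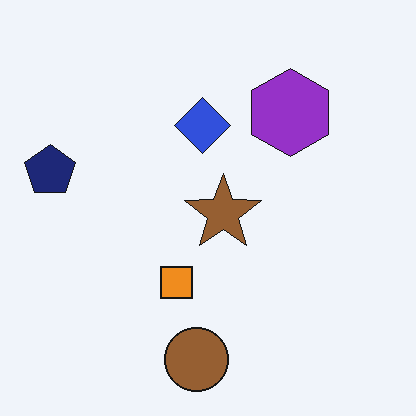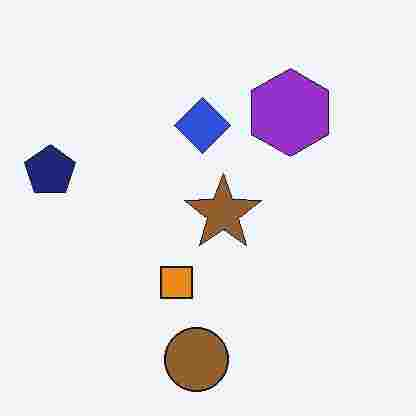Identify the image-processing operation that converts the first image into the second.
The second image is the first degraded with heavy JPEG compression.

Blocky 8×8 compression artifacts appear around shape edges and the flat background shows ringing — characteristic JPEG degradation.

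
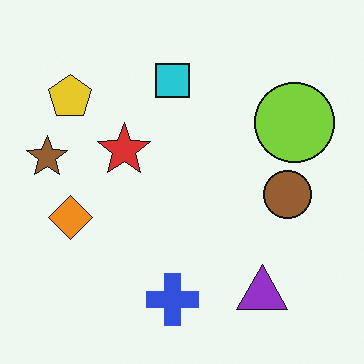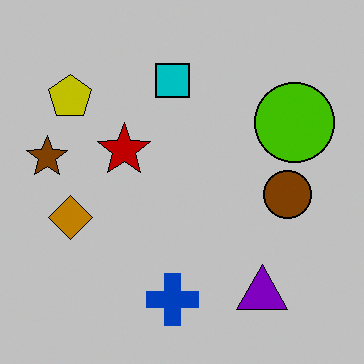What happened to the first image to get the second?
The second image is the first heavily posterized to just a handful of flat colors.

Each flat color has snapped to a coarser quantized level — most visibly, the near-white background has dropped to a flat grey.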